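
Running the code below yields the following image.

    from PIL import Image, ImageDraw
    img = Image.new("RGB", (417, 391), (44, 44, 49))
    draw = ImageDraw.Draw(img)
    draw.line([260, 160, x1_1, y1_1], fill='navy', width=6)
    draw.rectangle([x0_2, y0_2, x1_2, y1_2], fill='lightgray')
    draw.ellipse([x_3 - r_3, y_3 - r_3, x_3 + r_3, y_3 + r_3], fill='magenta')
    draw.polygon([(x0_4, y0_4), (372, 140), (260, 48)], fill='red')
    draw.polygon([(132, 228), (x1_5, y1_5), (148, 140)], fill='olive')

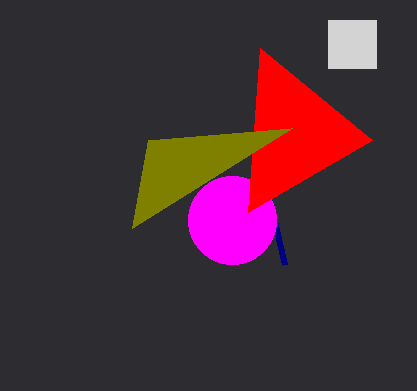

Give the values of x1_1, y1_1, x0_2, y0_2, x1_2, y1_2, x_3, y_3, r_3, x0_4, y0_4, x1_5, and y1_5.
x1_1 = 284
y1_1 = 264
x0_2 = 328
y0_2 = 20
x1_2 = 376
y1_2 = 68
x_3 = 232
y_3 = 220
r_3 = 44
x0_4 = 248
y0_4 = 212
x1_5 = 292
y1_5 = 128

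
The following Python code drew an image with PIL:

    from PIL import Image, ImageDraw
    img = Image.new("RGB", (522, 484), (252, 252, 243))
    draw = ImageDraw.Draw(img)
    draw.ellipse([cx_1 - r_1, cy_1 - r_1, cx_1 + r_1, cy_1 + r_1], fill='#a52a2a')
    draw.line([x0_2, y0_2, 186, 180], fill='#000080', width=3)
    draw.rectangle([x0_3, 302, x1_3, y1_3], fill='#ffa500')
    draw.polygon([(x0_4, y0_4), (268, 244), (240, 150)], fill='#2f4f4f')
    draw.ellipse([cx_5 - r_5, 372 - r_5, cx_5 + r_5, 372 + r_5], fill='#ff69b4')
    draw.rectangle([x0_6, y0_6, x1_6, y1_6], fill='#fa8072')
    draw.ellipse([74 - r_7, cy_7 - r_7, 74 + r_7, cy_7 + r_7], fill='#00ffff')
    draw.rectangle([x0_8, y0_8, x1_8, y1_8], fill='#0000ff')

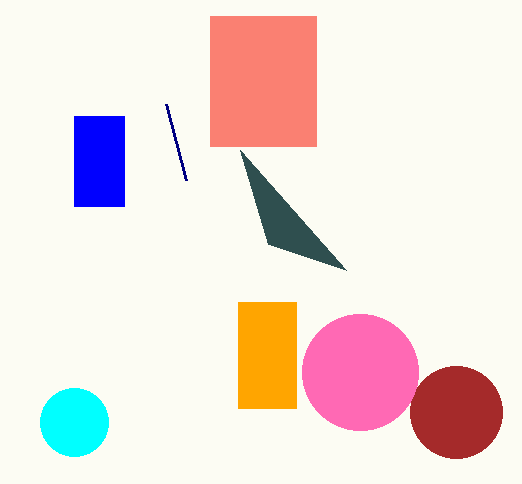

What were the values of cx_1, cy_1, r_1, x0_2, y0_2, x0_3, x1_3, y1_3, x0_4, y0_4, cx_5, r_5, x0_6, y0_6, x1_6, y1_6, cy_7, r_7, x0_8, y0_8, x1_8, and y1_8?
cx_1 = 456; cy_1 = 412; r_1 = 46; x0_2 = 166; y0_2 = 104; x0_3 = 238; x1_3 = 296; y1_3 = 408; x0_4 = 346; y0_4 = 270; cx_5 = 360; r_5 = 58; x0_6 = 210; y0_6 = 16; x1_6 = 316; y1_6 = 146; cy_7 = 422; r_7 = 34; x0_8 = 74; y0_8 = 116; x1_8 = 124; y1_8 = 206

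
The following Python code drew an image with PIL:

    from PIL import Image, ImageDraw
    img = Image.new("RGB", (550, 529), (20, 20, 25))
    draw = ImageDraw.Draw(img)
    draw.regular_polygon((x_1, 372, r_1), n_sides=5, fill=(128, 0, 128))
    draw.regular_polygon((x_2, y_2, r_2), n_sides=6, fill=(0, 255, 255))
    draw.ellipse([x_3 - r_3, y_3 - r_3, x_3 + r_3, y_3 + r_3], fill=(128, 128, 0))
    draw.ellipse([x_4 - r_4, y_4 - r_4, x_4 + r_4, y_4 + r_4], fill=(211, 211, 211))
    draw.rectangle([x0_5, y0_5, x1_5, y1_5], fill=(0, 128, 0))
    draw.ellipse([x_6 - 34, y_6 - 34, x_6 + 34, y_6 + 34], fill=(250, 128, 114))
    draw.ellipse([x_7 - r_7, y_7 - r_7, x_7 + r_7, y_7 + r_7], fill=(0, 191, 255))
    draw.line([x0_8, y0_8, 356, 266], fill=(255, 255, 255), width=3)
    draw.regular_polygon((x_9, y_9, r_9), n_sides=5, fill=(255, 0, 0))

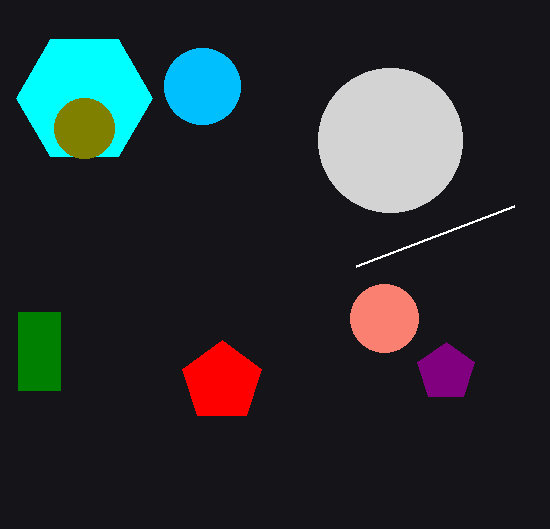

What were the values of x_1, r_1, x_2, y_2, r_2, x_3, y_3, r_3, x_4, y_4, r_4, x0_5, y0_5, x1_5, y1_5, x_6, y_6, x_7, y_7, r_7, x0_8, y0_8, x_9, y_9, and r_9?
x_1 = 446, r_1 = 30, x_2 = 84, y_2 = 98, r_2 = 68, x_3 = 84, y_3 = 128, r_3 = 30, x_4 = 390, y_4 = 140, r_4 = 72, x0_5 = 18, y0_5 = 312, x1_5 = 60, y1_5 = 390, x_6 = 384, y_6 = 318, x_7 = 202, y_7 = 86, r_7 = 38, x0_8 = 514, y0_8 = 206, x_9 = 222, y_9 = 382, r_9 = 42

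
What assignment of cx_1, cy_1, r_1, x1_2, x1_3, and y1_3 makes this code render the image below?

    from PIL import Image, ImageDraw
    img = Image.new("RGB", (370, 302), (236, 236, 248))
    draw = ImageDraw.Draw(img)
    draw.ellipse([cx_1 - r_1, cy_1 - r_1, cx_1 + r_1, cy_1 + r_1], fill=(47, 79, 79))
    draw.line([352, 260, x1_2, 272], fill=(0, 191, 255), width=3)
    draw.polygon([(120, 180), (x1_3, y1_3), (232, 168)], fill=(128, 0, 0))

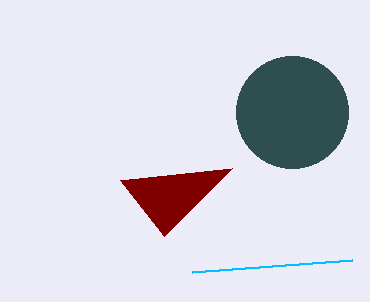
cx_1 = 292, cy_1 = 112, r_1 = 56, x1_2 = 192, x1_3 = 164, y1_3 = 236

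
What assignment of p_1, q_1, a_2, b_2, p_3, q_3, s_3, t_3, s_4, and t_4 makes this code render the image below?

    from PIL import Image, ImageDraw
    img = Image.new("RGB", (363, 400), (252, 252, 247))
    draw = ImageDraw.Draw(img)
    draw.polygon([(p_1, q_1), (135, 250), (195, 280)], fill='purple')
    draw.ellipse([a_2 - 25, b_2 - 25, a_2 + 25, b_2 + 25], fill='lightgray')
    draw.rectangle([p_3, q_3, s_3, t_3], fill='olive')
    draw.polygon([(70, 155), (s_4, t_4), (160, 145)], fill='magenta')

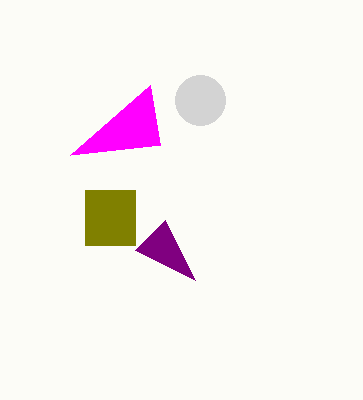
p_1 = 165
q_1 = 220
a_2 = 200
b_2 = 100
p_3 = 85
q_3 = 190
s_3 = 135
t_3 = 245
s_4 = 150
t_4 = 85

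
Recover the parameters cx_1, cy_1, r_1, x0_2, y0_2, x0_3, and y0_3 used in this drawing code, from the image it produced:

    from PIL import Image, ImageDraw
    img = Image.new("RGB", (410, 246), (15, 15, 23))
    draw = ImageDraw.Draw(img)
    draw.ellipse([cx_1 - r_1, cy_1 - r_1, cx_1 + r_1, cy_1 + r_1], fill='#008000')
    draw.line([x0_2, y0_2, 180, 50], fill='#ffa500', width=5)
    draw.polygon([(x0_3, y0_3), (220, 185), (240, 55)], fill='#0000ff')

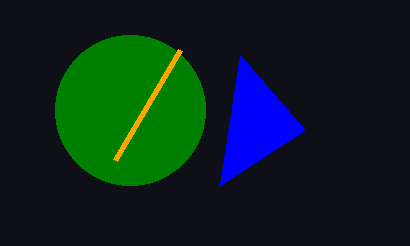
cx_1 = 130
cy_1 = 110
r_1 = 75
x0_2 = 115
y0_2 = 160
x0_3 = 305
y0_3 = 130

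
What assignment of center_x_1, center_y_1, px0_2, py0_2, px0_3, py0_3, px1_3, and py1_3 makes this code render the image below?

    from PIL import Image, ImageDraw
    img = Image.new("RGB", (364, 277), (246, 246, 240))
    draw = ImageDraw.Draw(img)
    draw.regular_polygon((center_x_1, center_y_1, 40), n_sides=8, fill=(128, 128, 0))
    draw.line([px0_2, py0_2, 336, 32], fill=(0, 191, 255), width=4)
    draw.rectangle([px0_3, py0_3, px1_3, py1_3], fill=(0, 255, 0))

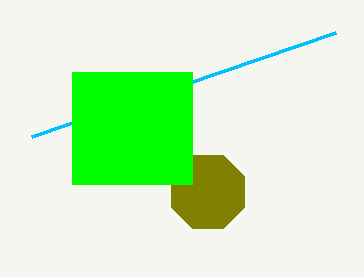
center_x_1 = 208
center_y_1 = 192
px0_2 = 32
py0_2 = 136
px0_3 = 72
py0_3 = 72
px1_3 = 192
py1_3 = 184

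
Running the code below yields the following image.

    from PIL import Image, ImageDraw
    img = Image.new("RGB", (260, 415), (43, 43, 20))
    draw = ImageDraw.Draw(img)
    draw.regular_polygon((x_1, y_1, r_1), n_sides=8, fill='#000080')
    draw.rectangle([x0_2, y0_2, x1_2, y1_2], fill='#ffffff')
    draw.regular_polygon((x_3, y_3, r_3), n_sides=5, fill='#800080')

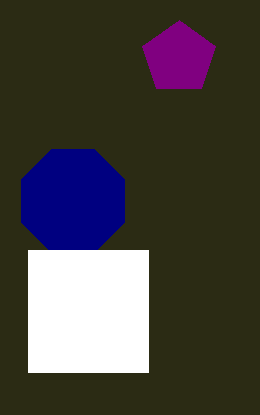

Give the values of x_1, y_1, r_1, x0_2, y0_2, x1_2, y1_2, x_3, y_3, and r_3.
x_1 = 73
y_1 = 201
r_1 = 56
x0_2 = 28
y0_2 = 250
x1_2 = 148
y1_2 = 372
x_3 = 179
y_3 = 58
r_3 = 38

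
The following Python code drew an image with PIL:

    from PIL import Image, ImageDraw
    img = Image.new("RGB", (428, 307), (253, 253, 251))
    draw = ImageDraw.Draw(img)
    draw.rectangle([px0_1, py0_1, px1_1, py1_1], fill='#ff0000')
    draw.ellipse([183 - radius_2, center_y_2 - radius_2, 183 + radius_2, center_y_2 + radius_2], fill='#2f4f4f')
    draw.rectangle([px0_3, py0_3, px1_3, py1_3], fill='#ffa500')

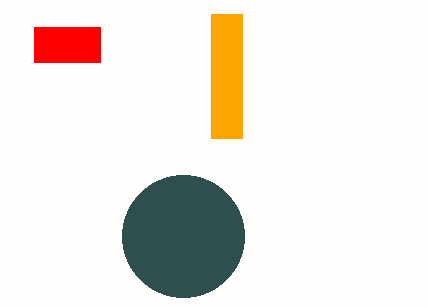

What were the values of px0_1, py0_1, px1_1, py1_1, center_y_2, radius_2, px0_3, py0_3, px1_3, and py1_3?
px0_1 = 34; py0_1 = 27; px1_1 = 100; py1_1 = 62; center_y_2 = 236; radius_2 = 61; px0_3 = 211; py0_3 = 14; px1_3 = 242; py1_3 = 138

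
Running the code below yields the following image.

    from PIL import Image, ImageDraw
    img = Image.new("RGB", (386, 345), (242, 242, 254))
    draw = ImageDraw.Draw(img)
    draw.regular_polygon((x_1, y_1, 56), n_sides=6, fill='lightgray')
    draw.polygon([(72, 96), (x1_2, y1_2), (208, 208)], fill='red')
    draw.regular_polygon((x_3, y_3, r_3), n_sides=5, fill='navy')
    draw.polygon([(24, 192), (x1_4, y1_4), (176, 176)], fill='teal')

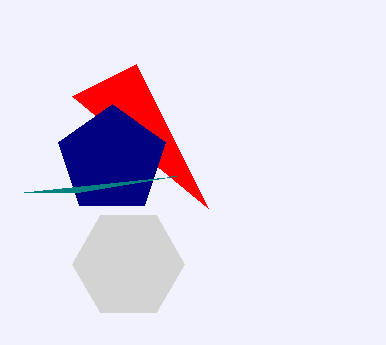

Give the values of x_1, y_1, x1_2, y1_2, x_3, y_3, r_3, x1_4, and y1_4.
x_1 = 128, y_1 = 264, x1_2 = 136, y1_2 = 64, x_3 = 112, y_3 = 160, r_3 = 56, x1_4 = 80, y1_4 = 192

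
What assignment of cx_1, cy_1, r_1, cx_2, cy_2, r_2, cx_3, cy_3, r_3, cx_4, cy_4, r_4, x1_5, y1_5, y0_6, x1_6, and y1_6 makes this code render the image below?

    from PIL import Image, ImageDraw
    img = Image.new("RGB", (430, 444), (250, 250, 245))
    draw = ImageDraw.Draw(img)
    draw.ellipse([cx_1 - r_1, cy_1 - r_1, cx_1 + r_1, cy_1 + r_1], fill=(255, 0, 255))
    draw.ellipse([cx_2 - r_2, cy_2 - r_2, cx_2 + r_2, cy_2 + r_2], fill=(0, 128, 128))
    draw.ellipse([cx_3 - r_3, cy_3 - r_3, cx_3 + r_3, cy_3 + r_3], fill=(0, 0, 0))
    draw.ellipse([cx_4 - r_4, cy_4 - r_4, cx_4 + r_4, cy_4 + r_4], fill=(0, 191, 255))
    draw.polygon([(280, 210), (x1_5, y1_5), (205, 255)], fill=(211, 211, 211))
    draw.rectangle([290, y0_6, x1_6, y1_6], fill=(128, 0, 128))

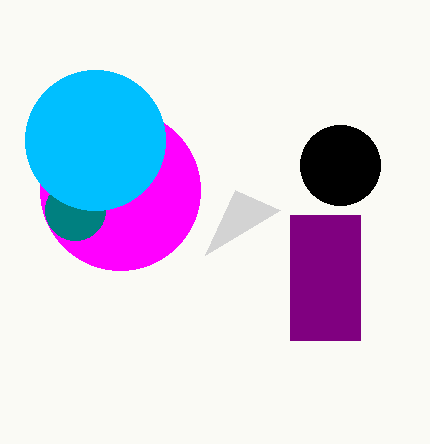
cx_1 = 120; cy_1 = 190; r_1 = 80; cx_2 = 75; cy_2 = 210; r_2 = 30; cx_3 = 340; cy_3 = 165; r_3 = 40; cx_4 = 95; cy_4 = 140; r_4 = 70; x1_5 = 235; y1_5 = 190; y0_6 = 215; x1_6 = 360; y1_6 = 340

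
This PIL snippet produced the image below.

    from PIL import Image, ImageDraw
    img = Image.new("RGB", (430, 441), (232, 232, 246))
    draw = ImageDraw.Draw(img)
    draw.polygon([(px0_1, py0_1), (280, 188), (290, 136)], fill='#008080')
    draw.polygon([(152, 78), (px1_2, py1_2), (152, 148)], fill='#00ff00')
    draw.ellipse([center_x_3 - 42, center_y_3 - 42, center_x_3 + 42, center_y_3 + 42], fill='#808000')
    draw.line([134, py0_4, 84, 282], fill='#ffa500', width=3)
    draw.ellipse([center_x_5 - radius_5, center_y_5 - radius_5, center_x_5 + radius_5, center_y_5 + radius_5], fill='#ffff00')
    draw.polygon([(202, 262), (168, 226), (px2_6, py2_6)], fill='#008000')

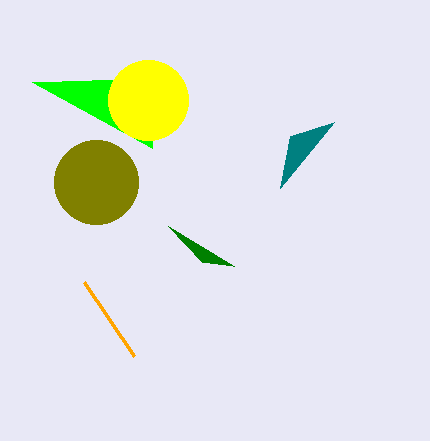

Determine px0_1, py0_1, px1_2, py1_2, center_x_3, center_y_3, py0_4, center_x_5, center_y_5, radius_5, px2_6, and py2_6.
px0_1 = 334
py0_1 = 122
px1_2 = 32
py1_2 = 82
center_x_3 = 96
center_y_3 = 182
py0_4 = 356
center_x_5 = 148
center_y_5 = 100
radius_5 = 40
px2_6 = 234
py2_6 = 266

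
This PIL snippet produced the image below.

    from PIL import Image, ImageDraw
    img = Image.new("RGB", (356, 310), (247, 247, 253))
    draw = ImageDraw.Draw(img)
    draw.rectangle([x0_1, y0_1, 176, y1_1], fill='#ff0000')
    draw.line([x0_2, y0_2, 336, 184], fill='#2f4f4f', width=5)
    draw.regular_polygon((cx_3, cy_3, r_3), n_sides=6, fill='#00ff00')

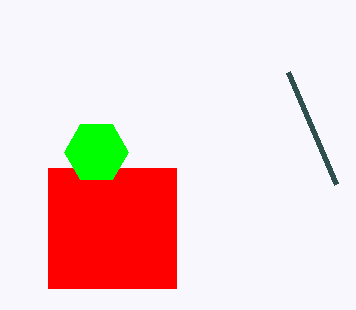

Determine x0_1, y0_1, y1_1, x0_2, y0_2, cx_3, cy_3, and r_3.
x0_1 = 48
y0_1 = 168
y1_1 = 288
x0_2 = 288
y0_2 = 72
cx_3 = 96
cy_3 = 152
r_3 = 32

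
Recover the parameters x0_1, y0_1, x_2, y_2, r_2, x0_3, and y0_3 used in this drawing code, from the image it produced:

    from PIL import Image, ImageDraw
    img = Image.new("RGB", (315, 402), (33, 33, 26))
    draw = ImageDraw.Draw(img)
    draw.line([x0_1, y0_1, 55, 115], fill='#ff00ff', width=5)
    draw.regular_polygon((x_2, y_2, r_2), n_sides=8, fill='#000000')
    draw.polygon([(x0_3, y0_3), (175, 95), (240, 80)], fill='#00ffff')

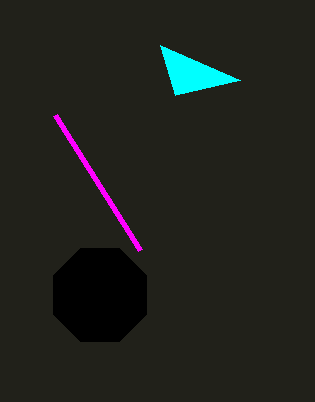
x0_1 = 140, y0_1 = 250, x_2 = 100, y_2 = 295, r_2 = 50, x0_3 = 160, y0_3 = 45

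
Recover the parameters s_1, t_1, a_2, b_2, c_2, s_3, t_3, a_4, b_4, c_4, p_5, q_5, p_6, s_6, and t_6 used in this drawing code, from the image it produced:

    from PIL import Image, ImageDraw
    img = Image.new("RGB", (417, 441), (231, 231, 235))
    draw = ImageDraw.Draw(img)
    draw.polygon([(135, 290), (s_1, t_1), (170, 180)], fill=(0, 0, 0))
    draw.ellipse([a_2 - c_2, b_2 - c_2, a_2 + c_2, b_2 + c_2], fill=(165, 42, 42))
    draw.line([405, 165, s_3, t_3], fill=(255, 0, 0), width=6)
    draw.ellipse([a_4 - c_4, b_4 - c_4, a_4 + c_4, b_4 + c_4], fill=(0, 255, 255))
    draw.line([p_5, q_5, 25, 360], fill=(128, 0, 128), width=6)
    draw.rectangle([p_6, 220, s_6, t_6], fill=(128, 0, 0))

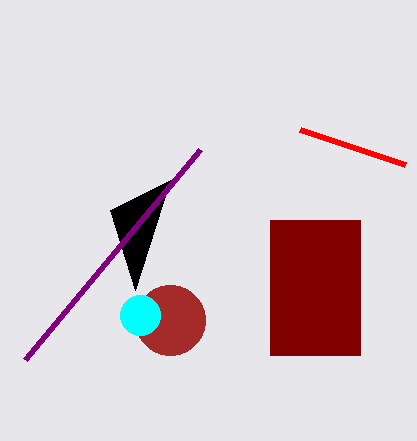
s_1 = 110
t_1 = 210
a_2 = 170
b_2 = 320
c_2 = 35
s_3 = 300
t_3 = 130
a_4 = 140
b_4 = 315
c_4 = 20
p_5 = 200
q_5 = 150
p_6 = 270
s_6 = 360
t_6 = 355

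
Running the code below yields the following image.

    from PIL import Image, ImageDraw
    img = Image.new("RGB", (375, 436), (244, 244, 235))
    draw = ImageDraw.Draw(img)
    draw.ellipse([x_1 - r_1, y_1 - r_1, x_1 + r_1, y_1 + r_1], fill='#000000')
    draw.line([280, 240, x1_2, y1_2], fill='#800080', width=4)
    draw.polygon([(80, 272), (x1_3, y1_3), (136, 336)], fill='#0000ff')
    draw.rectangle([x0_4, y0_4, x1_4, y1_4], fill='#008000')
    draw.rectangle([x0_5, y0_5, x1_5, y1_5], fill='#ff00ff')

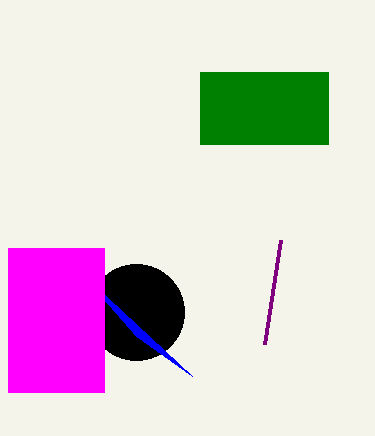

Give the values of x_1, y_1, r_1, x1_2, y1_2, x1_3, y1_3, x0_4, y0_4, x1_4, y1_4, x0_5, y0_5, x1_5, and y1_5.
x_1 = 136
y_1 = 312
r_1 = 48
x1_2 = 264
y1_2 = 344
x1_3 = 192
y1_3 = 376
x0_4 = 200
y0_4 = 72
x1_4 = 328
y1_4 = 144
x0_5 = 8
y0_5 = 248
x1_5 = 104
y1_5 = 392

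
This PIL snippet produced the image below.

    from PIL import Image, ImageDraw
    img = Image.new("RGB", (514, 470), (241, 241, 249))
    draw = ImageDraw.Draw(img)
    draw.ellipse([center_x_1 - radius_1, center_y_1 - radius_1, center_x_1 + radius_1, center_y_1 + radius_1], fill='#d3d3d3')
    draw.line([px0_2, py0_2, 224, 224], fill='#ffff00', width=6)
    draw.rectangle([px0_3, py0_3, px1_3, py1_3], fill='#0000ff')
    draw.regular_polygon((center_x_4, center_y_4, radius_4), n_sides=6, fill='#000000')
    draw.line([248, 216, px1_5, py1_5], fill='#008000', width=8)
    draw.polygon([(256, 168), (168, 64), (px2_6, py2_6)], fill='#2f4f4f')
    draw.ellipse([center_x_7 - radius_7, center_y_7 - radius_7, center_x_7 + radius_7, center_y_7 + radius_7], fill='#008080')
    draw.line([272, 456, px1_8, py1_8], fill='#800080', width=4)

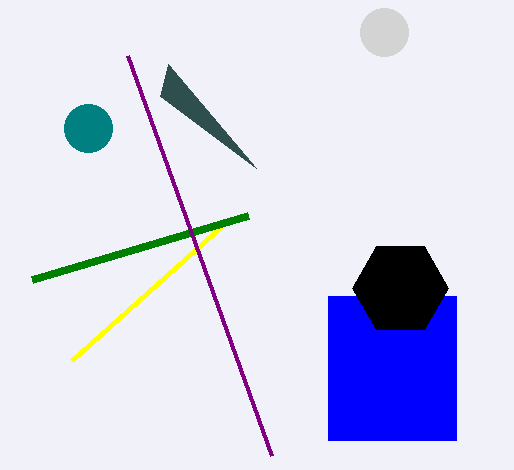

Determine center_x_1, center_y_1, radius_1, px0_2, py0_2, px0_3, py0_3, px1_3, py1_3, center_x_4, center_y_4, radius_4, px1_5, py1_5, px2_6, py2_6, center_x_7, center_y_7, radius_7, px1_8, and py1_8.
center_x_1 = 384; center_y_1 = 32; radius_1 = 24; px0_2 = 72; py0_2 = 360; px0_3 = 328; py0_3 = 296; px1_3 = 456; py1_3 = 440; center_x_4 = 400; center_y_4 = 288; radius_4 = 48; px1_5 = 32; py1_5 = 280; px2_6 = 160; py2_6 = 96; center_x_7 = 88; center_y_7 = 128; radius_7 = 24; px1_8 = 128; py1_8 = 56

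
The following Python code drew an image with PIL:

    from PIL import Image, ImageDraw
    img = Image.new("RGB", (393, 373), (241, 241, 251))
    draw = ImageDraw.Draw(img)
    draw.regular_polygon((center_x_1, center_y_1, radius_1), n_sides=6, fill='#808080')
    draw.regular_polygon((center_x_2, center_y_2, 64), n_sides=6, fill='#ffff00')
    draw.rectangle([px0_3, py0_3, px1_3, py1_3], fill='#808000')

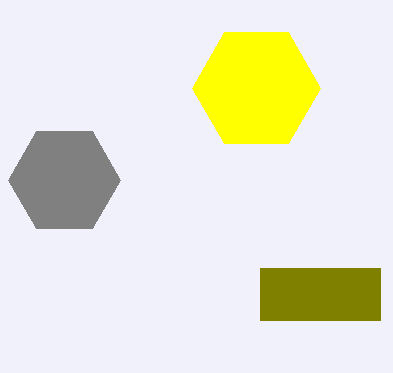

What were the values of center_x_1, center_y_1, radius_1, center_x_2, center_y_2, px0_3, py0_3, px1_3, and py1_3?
center_x_1 = 64
center_y_1 = 180
radius_1 = 56
center_x_2 = 256
center_y_2 = 88
px0_3 = 260
py0_3 = 268
px1_3 = 380
py1_3 = 320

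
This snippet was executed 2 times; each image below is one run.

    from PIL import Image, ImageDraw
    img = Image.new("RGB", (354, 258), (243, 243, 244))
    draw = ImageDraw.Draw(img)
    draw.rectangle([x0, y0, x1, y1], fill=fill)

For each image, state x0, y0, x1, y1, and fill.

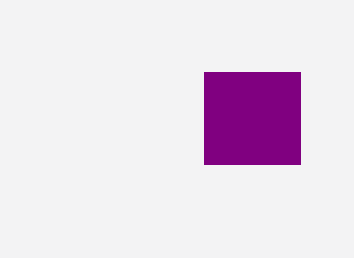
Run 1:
x0 = 204; y0 = 72; x1 = 300; y1 = 164; fill = 'purple'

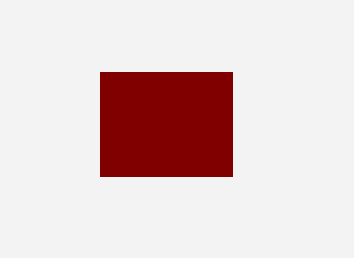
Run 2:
x0 = 100
y0 = 72
x1 = 232
y1 = 176
fill = 'maroon'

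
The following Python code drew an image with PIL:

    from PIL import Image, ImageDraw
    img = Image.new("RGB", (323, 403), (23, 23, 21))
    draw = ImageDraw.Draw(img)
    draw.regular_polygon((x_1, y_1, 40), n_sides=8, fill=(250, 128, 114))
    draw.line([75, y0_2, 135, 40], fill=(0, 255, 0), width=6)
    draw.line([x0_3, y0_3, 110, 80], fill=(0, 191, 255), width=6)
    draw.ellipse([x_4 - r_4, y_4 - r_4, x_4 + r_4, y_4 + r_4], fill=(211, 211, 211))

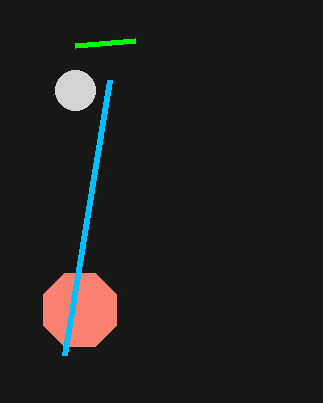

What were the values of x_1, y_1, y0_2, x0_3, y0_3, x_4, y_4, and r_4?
x_1 = 80; y_1 = 310; y0_2 = 45; x0_3 = 65; y0_3 = 355; x_4 = 75; y_4 = 90; r_4 = 20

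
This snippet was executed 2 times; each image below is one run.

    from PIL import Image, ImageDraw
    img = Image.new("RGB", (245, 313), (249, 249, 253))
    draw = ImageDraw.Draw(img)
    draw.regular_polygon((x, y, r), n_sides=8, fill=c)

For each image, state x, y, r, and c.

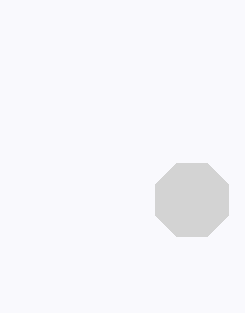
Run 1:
x = 192, y = 200, r = 40, c = 'lightgray'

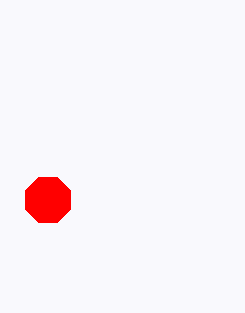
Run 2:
x = 48, y = 200, r = 24, c = 'red'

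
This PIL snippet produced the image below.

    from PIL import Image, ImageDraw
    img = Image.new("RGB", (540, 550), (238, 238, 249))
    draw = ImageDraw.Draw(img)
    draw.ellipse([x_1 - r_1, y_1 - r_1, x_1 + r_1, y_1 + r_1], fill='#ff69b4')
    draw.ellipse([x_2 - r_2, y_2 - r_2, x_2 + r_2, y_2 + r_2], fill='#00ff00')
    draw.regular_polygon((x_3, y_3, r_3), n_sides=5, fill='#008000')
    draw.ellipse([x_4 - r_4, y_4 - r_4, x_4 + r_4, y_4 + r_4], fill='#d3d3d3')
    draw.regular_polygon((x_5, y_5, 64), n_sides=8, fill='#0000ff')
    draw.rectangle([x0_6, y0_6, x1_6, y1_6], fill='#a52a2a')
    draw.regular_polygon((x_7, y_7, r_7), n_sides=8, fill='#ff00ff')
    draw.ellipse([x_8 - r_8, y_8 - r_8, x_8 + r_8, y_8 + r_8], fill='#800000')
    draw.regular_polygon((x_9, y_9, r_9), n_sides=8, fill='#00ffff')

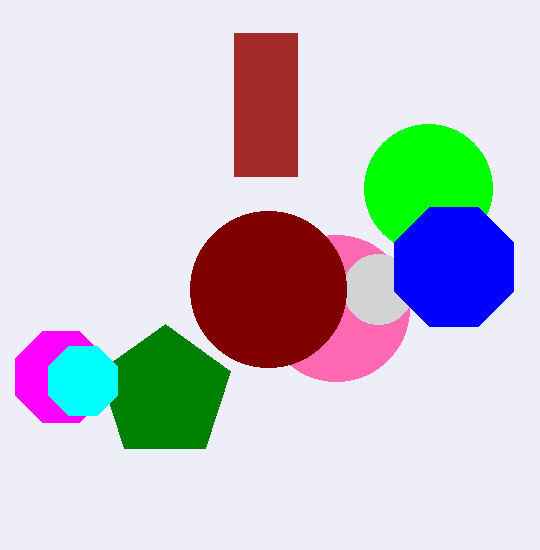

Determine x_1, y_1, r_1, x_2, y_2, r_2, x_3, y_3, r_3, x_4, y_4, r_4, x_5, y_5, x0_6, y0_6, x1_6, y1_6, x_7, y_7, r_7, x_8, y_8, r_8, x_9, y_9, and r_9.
x_1 = 336
y_1 = 308
r_1 = 73
x_2 = 428
y_2 = 188
r_2 = 64
x_3 = 165
y_3 = 393
r_3 = 69
x_4 = 378
y_4 = 289
r_4 = 35
x_5 = 454
y_5 = 267
x0_6 = 234
y0_6 = 33
x1_6 = 297
y1_6 = 176
x_7 = 61
y_7 = 377
r_7 = 49
x_8 = 268
y_8 = 289
r_8 = 78
x_9 = 83
y_9 = 381
r_9 = 37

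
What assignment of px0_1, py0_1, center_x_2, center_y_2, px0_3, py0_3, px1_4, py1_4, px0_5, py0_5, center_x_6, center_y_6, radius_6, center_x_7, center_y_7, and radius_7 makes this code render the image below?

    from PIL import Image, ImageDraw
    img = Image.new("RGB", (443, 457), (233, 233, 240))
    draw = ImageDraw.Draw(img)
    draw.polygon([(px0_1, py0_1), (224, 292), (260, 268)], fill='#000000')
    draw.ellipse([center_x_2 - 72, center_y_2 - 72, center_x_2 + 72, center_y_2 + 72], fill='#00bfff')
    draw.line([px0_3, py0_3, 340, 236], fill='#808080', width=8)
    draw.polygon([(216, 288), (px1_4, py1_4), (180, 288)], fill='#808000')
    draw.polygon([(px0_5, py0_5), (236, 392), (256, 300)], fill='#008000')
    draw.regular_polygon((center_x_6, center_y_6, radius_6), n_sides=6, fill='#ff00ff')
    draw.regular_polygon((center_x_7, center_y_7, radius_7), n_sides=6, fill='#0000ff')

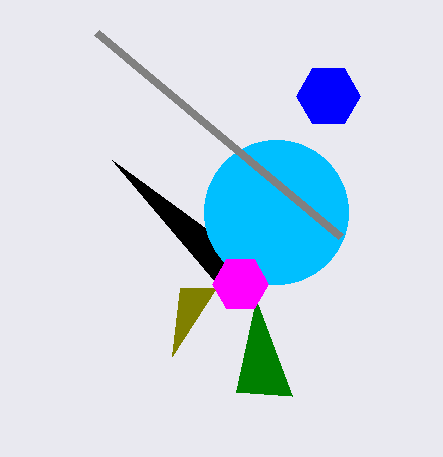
px0_1 = 112
py0_1 = 160
center_x_2 = 276
center_y_2 = 212
px0_3 = 96
py0_3 = 32
px1_4 = 172
py1_4 = 356
px0_5 = 292
py0_5 = 396
center_x_6 = 240
center_y_6 = 284
radius_6 = 28
center_x_7 = 328
center_y_7 = 96
radius_7 = 32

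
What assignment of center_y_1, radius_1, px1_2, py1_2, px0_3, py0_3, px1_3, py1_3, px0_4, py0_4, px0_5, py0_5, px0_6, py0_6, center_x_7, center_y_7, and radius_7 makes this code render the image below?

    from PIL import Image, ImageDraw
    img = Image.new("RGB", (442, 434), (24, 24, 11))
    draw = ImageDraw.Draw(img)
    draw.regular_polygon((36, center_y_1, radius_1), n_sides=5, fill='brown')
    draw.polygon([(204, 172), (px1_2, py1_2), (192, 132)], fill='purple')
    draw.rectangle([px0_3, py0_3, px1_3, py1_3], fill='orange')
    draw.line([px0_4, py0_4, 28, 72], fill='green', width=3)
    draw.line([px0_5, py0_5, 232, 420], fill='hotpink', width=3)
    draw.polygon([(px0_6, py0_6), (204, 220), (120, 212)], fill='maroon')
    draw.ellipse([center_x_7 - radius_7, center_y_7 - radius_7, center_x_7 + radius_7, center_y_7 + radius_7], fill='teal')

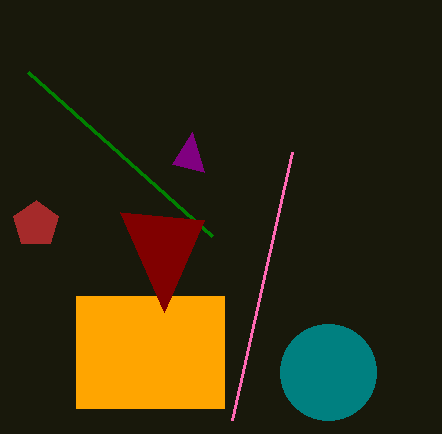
center_y_1 = 224, radius_1 = 24, px1_2 = 172, py1_2 = 164, px0_3 = 76, py0_3 = 296, px1_3 = 224, py1_3 = 408, px0_4 = 212, py0_4 = 236, px0_5 = 292, py0_5 = 152, px0_6 = 164, py0_6 = 312, center_x_7 = 328, center_y_7 = 372, radius_7 = 48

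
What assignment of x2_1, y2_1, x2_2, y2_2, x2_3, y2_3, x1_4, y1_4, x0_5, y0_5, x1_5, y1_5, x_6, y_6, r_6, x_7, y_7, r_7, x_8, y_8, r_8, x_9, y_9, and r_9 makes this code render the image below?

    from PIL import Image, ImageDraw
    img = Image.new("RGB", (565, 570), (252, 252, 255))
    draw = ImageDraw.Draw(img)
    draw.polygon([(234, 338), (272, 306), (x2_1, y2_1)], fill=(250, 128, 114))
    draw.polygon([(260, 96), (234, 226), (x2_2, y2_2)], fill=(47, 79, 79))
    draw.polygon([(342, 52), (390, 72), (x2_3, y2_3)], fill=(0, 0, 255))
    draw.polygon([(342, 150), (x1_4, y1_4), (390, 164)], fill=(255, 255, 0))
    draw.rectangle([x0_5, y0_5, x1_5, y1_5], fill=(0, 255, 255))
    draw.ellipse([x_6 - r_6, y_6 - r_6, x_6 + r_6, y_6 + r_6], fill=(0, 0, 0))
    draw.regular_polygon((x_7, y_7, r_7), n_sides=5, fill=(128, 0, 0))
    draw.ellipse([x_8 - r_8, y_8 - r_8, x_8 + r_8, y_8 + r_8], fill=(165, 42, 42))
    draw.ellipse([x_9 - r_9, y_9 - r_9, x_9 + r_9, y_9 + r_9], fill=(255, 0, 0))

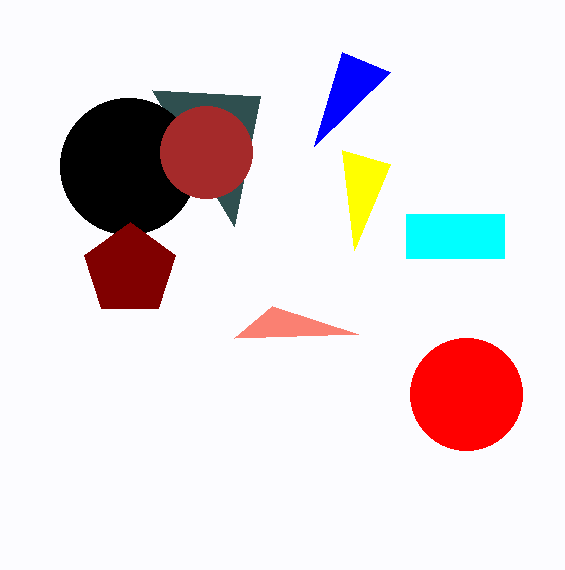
x2_1 = 358; y2_1 = 334; x2_2 = 152; y2_2 = 90; x2_3 = 314; y2_3 = 146; x1_4 = 354; y1_4 = 250; x0_5 = 406; y0_5 = 214; x1_5 = 504; y1_5 = 258; x_6 = 128; y_6 = 166; r_6 = 68; x_7 = 130; y_7 = 270; r_7 = 48; x_8 = 206; y_8 = 152; r_8 = 46; x_9 = 466; y_9 = 394; r_9 = 56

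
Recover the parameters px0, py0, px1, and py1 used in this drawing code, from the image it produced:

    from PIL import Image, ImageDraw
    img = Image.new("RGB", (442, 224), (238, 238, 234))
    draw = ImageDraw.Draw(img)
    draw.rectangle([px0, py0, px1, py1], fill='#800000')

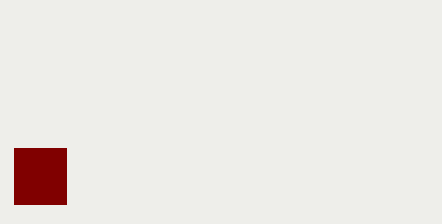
px0 = 14, py0 = 148, px1 = 66, py1 = 204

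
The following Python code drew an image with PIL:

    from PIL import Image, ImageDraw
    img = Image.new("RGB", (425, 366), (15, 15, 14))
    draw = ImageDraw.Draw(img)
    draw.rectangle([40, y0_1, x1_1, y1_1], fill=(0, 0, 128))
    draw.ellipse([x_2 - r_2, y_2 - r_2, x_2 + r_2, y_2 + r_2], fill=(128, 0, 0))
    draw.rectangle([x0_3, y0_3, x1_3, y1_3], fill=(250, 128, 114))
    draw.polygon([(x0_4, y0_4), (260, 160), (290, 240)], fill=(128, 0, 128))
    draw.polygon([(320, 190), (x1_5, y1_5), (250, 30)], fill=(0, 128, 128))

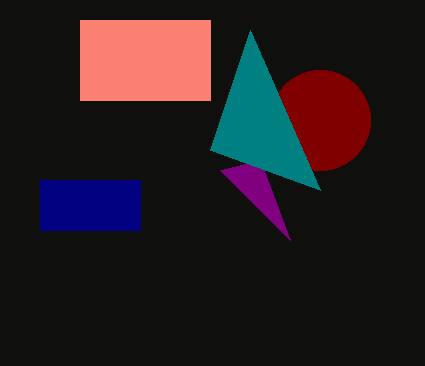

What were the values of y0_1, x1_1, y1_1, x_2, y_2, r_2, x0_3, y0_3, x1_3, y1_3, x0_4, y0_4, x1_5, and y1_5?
y0_1 = 180; x1_1 = 140; y1_1 = 230; x_2 = 320; y_2 = 120; r_2 = 50; x0_3 = 80; y0_3 = 20; x1_3 = 210; y1_3 = 100; x0_4 = 220; y0_4 = 170; x1_5 = 210; y1_5 = 150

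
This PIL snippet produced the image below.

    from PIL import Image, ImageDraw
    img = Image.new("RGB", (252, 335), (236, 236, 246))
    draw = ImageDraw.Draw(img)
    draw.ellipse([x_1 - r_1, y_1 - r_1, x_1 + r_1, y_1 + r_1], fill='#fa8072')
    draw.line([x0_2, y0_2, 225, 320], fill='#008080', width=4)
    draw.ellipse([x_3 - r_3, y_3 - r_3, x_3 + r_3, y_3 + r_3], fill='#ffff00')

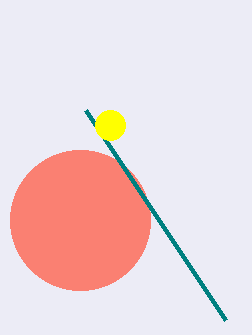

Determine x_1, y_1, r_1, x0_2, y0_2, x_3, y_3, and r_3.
x_1 = 80; y_1 = 220; r_1 = 70; x0_2 = 85; y0_2 = 110; x_3 = 110; y_3 = 125; r_3 = 15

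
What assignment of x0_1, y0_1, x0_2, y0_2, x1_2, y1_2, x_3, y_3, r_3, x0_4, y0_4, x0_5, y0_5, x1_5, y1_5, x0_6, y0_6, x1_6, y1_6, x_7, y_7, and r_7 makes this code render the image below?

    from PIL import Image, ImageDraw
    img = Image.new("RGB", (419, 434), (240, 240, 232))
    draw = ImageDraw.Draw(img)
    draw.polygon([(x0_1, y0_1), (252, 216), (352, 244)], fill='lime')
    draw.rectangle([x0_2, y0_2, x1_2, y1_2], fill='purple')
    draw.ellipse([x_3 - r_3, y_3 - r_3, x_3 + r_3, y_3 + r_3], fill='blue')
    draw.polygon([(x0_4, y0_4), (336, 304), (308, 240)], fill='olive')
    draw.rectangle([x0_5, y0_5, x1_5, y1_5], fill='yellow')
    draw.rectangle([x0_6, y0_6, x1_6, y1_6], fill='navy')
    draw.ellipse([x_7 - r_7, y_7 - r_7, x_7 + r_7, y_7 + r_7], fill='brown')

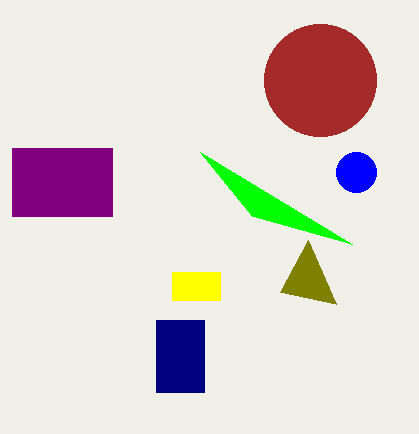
x0_1 = 200, y0_1 = 152, x0_2 = 12, y0_2 = 148, x1_2 = 112, y1_2 = 216, x_3 = 356, y_3 = 172, r_3 = 20, x0_4 = 280, y0_4 = 292, x0_5 = 172, y0_5 = 272, x1_5 = 220, y1_5 = 300, x0_6 = 156, y0_6 = 320, x1_6 = 204, y1_6 = 392, x_7 = 320, y_7 = 80, r_7 = 56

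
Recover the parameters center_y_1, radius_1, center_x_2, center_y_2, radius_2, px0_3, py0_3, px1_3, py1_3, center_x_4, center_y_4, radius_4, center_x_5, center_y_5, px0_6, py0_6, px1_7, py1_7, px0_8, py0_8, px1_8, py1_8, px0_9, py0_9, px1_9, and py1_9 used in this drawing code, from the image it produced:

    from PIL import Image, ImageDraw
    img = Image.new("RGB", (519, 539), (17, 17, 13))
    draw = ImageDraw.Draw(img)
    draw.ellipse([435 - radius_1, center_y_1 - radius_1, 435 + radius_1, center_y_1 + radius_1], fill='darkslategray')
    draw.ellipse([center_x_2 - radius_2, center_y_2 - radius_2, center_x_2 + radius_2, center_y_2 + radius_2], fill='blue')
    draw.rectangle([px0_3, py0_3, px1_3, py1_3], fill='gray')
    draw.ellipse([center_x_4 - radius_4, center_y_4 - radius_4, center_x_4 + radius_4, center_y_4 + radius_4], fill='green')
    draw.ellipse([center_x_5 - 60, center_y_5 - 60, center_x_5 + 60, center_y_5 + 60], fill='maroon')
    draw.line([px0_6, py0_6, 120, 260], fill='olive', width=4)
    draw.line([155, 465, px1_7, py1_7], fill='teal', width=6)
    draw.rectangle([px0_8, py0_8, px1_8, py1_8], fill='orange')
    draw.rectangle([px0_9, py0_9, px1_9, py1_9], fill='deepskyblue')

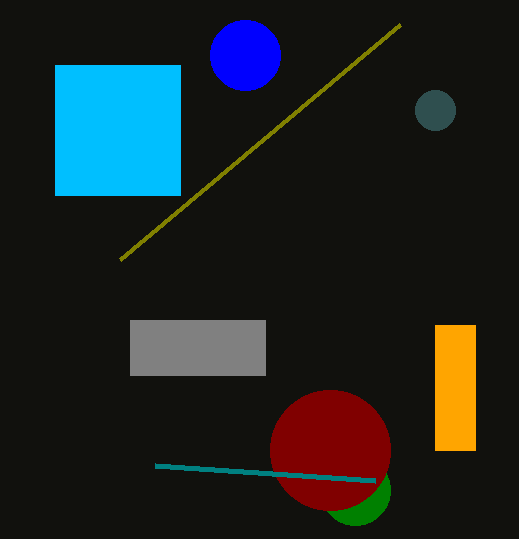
center_y_1 = 110, radius_1 = 20, center_x_2 = 245, center_y_2 = 55, radius_2 = 35, px0_3 = 130, py0_3 = 320, px1_3 = 265, py1_3 = 375, center_x_4 = 355, center_y_4 = 490, radius_4 = 35, center_x_5 = 330, center_y_5 = 450, px0_6 = 400, py0_6 = 25, px1_7 = 375, py1_7 = 480, px0_8 = 435, py0_8 = 325, px1_8 = 475, py1_8 = 450, px0_9 = 55, py0_9 = 65, px1_9 = 180, py1_9 = 195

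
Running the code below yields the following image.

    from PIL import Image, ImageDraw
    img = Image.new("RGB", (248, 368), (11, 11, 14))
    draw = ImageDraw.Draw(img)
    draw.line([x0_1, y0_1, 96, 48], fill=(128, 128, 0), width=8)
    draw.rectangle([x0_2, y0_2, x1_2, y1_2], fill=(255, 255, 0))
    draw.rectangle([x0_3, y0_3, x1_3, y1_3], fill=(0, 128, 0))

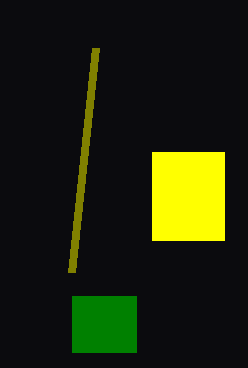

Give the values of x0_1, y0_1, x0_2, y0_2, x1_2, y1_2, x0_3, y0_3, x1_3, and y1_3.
x0_1 = 72, y0_1 = 272, x0_2 = 152, y0_2 = 152, x1_2 = 224, y1_2 = 240, x0_3 = 72, y0_3 = 296, x1_3 = 136, y1_3 = 352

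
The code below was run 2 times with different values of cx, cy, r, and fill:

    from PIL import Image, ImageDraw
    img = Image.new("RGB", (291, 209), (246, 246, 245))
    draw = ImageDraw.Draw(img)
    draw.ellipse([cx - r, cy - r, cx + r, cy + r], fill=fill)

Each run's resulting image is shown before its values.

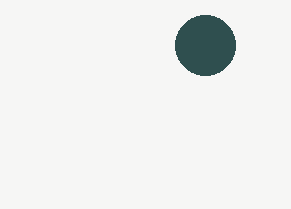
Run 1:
cx = 205; cy = 45; r = 30; fill = 'darkslategray'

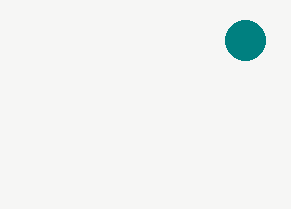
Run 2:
cx = 245; cy = 40; r = 20; fill = 'teal'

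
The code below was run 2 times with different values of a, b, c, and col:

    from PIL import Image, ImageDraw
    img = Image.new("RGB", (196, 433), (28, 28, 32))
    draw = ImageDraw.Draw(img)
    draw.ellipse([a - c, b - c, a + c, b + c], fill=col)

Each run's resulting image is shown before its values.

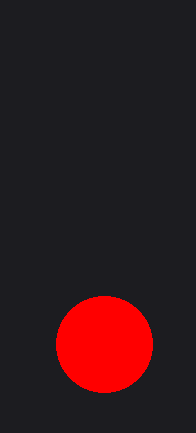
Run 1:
a = 104
b = 344
c = 48
col = 'red'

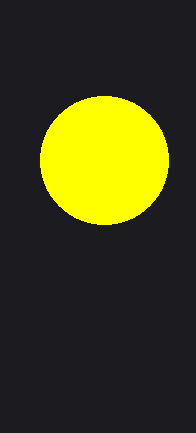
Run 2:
a = 104
b = 160
c = 64
col = 'yellow'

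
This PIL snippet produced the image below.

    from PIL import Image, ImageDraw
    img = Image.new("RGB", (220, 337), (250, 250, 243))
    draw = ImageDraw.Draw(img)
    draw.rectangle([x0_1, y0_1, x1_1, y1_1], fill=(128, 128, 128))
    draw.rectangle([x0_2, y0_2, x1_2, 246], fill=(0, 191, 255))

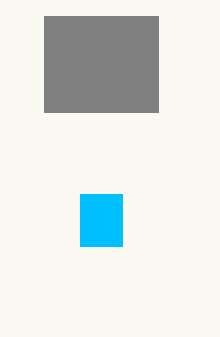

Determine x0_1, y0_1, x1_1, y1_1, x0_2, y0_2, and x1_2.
x0_1 = 44
y0_1 = 16
x1_1 = 158
y1_1 = 112
x0_2 = 80
y0_2 = 194
x1_2 = 122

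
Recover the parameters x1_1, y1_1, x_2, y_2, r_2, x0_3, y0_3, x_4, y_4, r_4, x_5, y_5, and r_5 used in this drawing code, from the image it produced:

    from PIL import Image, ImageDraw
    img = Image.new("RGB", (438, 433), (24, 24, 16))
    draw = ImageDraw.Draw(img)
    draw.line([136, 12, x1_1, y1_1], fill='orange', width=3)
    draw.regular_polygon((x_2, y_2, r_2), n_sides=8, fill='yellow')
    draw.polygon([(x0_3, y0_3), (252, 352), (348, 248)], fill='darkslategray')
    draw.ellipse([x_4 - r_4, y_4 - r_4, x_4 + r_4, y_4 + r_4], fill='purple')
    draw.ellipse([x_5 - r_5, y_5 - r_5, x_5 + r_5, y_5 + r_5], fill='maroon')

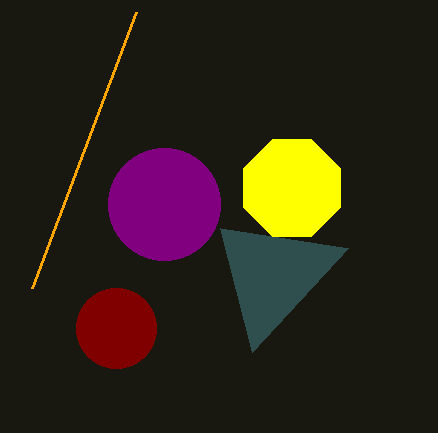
x1_1 = 32
y1_1 = 288
x_2 = 292
y_2 = 188
r_2 = 52
x0_3 = 220
y0_3 = 228
x_4 = 164
y_4 = 204
r_4 = 56
x_5 = 116
y_5 = 328
r_5 = 40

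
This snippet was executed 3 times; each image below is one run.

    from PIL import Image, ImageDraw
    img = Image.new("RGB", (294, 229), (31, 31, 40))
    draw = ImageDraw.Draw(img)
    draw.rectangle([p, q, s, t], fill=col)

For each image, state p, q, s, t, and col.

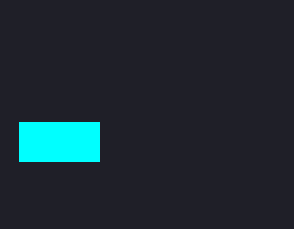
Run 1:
p = 19; q = 122; s = 99; t = 161; col = 'cyan'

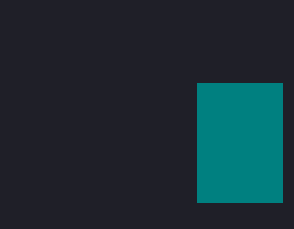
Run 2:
p = 197, q = 83, s = 282, t = 202, col = 'teal'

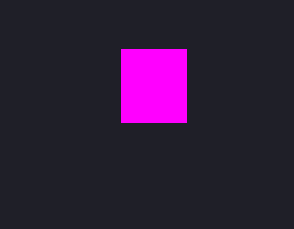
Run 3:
p = 121
q = 49
s = 186
t = 122
col = 'magenta'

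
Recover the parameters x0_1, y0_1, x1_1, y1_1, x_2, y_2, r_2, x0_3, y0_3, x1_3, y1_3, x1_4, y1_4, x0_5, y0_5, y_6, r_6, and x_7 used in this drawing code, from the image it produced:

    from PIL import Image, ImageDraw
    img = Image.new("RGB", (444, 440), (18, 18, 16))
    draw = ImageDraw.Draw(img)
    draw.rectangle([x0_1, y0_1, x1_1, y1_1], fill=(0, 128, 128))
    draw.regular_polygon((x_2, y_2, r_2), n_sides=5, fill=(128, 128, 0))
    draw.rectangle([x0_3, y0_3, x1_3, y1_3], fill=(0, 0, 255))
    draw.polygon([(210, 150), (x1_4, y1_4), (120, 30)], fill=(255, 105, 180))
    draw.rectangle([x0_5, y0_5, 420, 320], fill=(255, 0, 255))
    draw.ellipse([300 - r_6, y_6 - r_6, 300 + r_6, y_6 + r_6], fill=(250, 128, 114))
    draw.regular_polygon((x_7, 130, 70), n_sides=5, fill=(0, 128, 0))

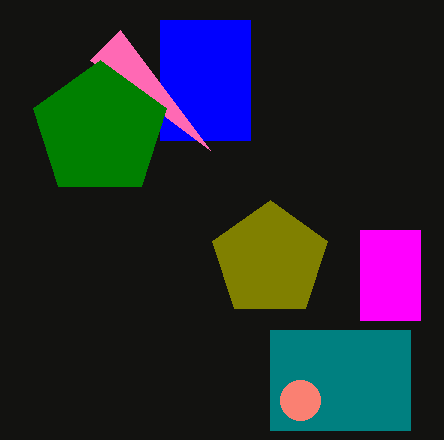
x0_1 = 270
y0_1 = 330
x1_1 = 410
y1_1 = 430
x_2 = 270
y_2 = 260
r_2 = 60
x0_3 = 160
y0_3 = 20
x1_3 = 250
y1_3 = 140
x1_4 = 90
y1_4 = 60
x0_5 = 360
y0_5 = 230
y_6 = 400
r_6 = 20
x_7 = 100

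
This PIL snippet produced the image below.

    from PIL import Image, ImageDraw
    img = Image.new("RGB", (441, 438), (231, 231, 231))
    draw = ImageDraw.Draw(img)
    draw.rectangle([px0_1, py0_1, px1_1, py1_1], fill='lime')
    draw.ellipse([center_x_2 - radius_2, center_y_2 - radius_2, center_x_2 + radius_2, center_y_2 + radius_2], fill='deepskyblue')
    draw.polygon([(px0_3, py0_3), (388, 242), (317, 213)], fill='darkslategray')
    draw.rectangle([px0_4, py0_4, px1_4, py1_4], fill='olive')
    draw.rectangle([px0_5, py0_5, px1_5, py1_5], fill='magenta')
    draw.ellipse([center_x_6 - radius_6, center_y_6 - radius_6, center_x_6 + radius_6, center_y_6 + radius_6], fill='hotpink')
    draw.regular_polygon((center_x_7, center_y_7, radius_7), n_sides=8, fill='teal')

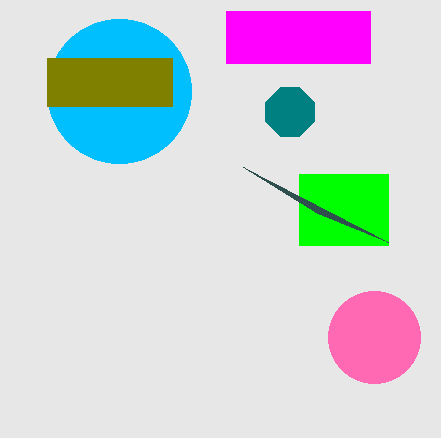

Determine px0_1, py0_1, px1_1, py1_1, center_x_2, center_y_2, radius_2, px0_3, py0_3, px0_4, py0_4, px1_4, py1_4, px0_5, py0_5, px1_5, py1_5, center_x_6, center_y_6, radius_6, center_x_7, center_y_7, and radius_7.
px0_1 = 299; py0_1 = 174; px1_1 = 388; py1_1 = 245; center_x_2 = 119; center_y_2 = 91; radius_2 = 72; px0_3 = 243; py0_3 = 167; px0_4 = 47; py0_4 = 58; px1_4 = 172; py1_4 = 106; px0_5 = 226; py0_5 = 11; px1_5 = 370; py1_5 = 63; center_x_6 = 374; center_y_6 = 337; radius_6 = 46; center_x_7 = 290; center_y_7 = 112; radius_7 = 26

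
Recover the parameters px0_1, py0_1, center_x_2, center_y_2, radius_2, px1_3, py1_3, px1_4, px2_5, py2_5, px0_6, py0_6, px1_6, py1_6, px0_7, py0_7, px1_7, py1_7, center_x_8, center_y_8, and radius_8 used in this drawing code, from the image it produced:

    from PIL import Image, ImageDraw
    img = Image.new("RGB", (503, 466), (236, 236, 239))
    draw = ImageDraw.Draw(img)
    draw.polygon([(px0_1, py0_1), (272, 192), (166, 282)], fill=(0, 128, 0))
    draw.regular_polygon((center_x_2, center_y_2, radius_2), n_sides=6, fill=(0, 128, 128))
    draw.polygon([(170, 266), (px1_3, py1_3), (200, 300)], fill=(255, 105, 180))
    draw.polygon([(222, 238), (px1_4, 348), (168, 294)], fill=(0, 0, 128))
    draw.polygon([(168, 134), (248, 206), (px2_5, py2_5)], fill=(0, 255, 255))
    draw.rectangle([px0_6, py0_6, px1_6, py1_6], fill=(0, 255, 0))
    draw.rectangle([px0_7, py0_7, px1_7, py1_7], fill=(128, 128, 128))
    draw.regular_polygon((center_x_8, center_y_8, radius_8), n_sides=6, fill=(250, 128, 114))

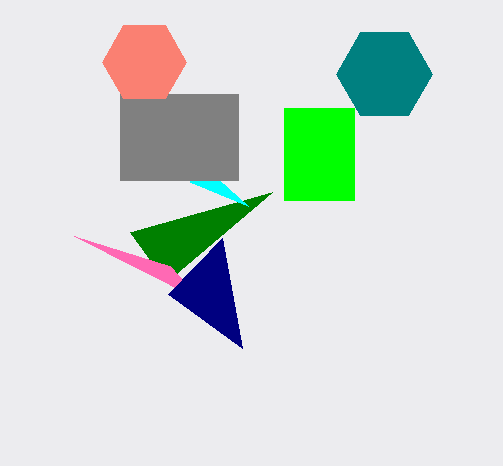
px0_1 = 130
py0_1 = 232
center_x_2 = 384
center_y_2 = 74
radius_2 = 48
px1_3 = 74
py1_3 = 236
px1_4 = 242
px2_5 = 190
py2_5 = 182
px0_6 = 284
py0_6 = 108
px1_6 = 354
py1_6 = 200
px0_7 = 120
py0_7 = 94
px1_7 = 238
py1_7 = 180
center_x_8 = 144
center_y_8 = 62
radius_8 = 42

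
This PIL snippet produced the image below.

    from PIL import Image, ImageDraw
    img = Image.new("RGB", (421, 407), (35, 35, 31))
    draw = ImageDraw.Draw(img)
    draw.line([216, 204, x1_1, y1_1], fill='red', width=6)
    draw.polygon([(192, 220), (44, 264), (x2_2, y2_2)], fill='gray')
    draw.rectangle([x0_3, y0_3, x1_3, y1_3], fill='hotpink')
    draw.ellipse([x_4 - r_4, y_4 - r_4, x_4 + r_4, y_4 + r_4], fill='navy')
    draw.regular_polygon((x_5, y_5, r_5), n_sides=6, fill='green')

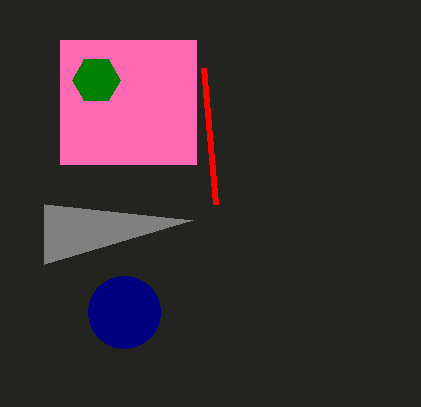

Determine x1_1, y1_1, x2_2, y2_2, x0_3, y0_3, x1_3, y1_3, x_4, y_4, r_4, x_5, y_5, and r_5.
x1_1 = 204; y1_1 = 68; x2_2 = 44; y2_2 = 204; x0_3 = 60; y0_3 = 40; x1_3 = 196; y1_3 = 164; x_4 = 124; y_4 = 312; r_4 = 36; x_5 = 96; y_5 = 80; r_5 = 24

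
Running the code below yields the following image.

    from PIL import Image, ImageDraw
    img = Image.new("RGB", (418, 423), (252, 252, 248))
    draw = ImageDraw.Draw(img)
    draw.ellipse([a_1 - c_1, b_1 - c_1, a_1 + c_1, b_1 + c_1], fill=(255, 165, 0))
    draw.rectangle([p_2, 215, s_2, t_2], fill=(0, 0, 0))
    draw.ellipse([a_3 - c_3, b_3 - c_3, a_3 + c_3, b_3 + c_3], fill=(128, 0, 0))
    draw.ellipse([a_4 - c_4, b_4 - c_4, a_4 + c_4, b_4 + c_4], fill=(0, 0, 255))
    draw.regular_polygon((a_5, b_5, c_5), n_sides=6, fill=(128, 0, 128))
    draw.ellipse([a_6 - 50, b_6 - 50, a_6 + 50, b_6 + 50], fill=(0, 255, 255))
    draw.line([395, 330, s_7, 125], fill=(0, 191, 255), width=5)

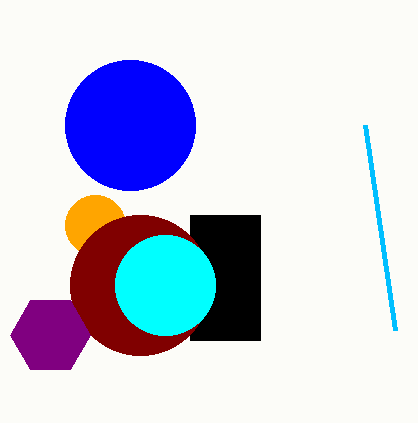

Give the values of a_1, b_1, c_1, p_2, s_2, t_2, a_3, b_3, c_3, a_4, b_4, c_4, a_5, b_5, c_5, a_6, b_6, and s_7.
a_1 = 95; b_1 = 225; c_1 = 30; p_2 = 190; s_2 = 260; t_2 = 340; a_3 = 140; b_3 = 285; c_3 = 70; a_4 = 130; b_4 = 125; c_4 = 65; a_5 = 50; b_5 = 335; c_5 = 40; a_6 = 165; b_6 = 285; s_7 = 365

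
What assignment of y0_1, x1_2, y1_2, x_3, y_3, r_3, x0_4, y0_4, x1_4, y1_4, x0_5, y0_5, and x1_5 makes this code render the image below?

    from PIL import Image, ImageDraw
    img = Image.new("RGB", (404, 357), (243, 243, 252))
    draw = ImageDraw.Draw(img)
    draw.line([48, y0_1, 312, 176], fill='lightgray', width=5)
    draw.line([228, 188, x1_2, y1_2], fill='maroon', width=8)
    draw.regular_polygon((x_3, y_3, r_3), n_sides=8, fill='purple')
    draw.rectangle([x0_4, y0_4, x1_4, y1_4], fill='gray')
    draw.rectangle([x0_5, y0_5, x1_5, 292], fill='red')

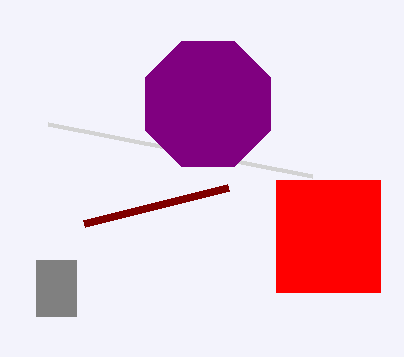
y0_1 = 124
x1_2 = 84
y1_2 = 224
x_3 = 208
y_3 = 104
r_3 = 68
x0_4 = 36
y0_4 = 260
x1_4 = 76
y1_4 = 316
x0_5 = 276
y0_5 = 180
x1_5 = 380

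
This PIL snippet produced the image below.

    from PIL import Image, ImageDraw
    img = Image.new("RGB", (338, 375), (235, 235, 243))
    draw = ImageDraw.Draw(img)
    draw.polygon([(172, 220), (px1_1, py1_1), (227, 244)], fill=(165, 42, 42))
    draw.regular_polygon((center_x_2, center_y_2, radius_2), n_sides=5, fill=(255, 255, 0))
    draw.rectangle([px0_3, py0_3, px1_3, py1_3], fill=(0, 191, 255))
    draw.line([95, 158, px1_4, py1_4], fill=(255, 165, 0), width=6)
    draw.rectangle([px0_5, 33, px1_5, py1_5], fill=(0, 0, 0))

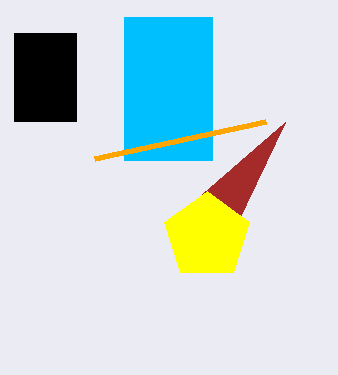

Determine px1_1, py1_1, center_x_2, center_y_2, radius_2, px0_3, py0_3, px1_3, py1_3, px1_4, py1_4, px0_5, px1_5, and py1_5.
px1_1 = 285, py1_1 = 122, center_x_2 = 207, center_y_2 = 236, radius_2 = 45, px0_3 = 124, py0_3 = 17, px1_3 = 212, py1_3 = 160, px1_4 = 266, py1_4 = 121, px0_5 = 14, px1_5 = 76, py1_5 = 121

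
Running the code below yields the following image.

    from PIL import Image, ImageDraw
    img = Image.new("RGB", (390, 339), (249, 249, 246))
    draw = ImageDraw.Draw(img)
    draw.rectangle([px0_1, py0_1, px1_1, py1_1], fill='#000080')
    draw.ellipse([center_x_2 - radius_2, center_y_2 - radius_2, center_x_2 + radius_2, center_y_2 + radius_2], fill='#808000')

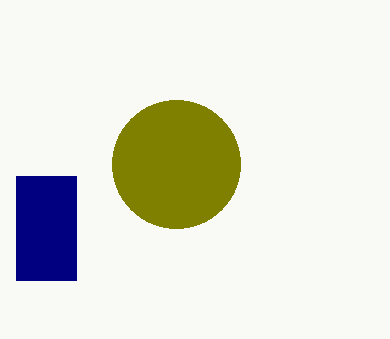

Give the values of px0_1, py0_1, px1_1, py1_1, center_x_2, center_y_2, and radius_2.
px0_1 = 16; py0_1 = 176; px1_1 = 76; py1_1 = 280; center_x_2 = 176; center_y_2 = 164; radius_2 = 64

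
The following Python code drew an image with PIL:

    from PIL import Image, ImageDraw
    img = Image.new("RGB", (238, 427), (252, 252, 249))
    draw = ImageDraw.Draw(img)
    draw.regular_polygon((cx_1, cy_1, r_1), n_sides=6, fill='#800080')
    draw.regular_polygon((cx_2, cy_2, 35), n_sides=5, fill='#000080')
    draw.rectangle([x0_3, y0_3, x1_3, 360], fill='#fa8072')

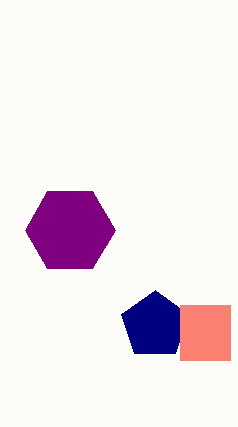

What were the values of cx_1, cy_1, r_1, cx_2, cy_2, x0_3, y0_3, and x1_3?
cx_1 = 70, cy_1 = 230, r_1 = 45, cx_2 = 155, cy_2 = 325, x0_3 = 180, y0_3 = 305, x1_3 = 230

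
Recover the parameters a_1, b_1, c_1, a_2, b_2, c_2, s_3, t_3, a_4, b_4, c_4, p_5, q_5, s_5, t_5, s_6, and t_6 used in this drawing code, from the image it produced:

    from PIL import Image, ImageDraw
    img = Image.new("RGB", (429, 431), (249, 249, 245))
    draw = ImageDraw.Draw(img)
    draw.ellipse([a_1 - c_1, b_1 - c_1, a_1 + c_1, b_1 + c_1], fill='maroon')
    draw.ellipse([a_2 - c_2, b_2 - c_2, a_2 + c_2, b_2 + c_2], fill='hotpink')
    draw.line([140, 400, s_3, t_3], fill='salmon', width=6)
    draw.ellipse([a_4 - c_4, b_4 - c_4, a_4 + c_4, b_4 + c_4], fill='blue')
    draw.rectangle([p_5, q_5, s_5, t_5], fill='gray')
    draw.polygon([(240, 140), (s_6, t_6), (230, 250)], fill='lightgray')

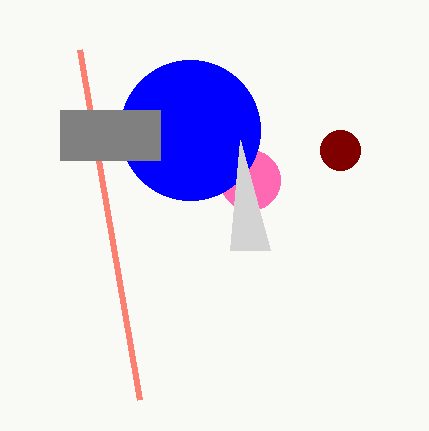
a_1 = 340
b_1 = 150
c_1 = 20
a_2 = 250
b_2 = 180
c_2 = 30
s_3 = 80
t_3 = 50
a_4 = 190
b_4 = 130
c_4 = 70
p_5 = 60
q_5 = 110
s_5 = 160
t_5 = 160
s_6 = 270
t_6 = 250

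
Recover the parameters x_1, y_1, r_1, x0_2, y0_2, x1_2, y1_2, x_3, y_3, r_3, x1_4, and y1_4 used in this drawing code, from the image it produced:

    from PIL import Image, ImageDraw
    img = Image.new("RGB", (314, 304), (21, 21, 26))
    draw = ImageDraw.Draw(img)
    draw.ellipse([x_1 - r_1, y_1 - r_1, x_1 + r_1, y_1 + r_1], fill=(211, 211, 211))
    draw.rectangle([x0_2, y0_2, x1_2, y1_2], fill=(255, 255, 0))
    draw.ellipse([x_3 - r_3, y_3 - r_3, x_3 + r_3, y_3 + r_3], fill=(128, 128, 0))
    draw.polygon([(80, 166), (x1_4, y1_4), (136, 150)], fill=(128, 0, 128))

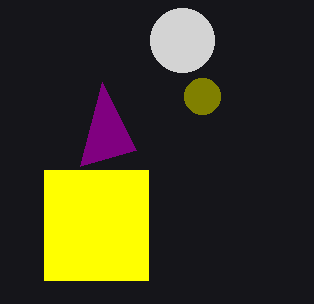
x_1 = 182
y_1 = 40
r_1 = 32
x0_2 = 44
y0_2 = 170
x1_2 = 148
y1_2 = 280
x_3 = 202
y_3 = 96
r_3 = 18
x1_4 = 102
y1_4 = 82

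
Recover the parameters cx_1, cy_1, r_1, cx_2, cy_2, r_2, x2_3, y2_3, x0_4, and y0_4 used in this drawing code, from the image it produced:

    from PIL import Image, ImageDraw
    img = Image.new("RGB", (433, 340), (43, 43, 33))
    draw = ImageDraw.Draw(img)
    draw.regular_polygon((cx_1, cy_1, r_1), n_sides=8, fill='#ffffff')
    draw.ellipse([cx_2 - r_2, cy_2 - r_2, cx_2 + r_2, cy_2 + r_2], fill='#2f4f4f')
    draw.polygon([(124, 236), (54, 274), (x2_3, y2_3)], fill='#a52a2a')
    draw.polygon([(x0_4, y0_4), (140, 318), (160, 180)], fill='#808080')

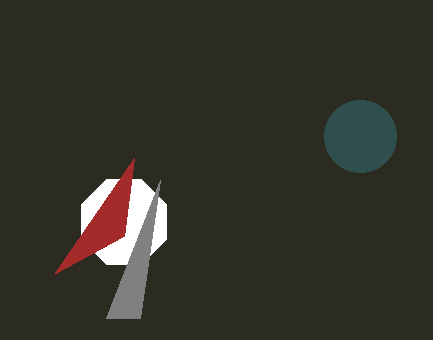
cx_1 = 124; cy_1 = 222; r_1 = 46; cx_2 = 360; cy_2 = 136; r_2 = 36; x2_3 = 134; y2_3 = 158; x0_4 = 106; y0_4 = 318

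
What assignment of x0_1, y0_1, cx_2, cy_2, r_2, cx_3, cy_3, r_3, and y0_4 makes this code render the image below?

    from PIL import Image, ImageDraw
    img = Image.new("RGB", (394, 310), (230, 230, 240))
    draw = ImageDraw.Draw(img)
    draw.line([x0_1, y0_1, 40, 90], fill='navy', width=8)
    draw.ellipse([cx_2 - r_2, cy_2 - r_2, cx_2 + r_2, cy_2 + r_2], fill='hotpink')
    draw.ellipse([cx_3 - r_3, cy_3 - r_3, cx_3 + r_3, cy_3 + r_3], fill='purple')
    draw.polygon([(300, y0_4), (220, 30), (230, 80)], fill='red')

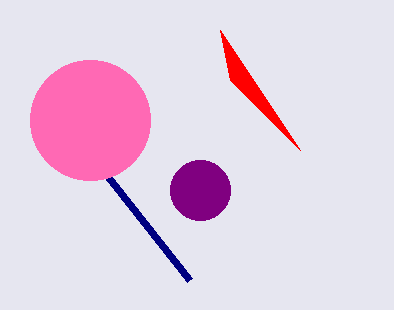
x0_1 = 190
y0_1 = 280
cx_2 = 90
cy_2 = 120
r_2 = 60
cx_3 = 200
cy_3 = 190
r_3 = 30
y0_4 = 150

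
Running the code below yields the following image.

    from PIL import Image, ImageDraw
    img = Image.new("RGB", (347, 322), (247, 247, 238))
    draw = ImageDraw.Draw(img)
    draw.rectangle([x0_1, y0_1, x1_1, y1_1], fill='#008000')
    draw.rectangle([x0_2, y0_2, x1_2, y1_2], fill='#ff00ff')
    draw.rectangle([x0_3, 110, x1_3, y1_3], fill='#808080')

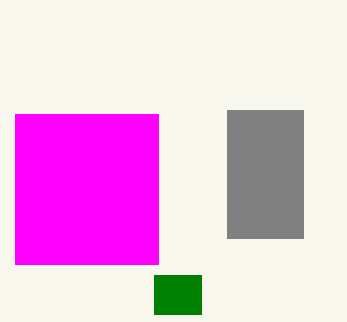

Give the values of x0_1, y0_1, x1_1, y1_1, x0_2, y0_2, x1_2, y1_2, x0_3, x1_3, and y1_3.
x0_1 = 154
y0_1 = 275
x1_1 = 201
y1_1 = 314
x0_2 = 15
y0_2 = 114
x1_2 = 158
y1_2 = 264
x0_3 = 227
x1_3 = 303
y1_3 = 238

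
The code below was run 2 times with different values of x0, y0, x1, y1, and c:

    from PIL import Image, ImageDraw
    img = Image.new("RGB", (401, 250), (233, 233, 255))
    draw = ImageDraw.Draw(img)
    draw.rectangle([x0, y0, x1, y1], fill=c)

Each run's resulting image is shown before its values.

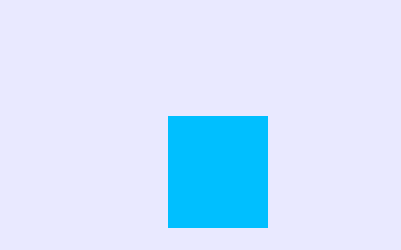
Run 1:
x0 = 168, y0 = 116, x1 = 267, y1 = 227, c = 'deepskyblue'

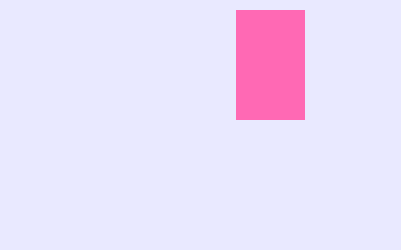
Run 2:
x0 = 236
y0 = 10
x1 = 304
y1 = 119
c = 'hotpink'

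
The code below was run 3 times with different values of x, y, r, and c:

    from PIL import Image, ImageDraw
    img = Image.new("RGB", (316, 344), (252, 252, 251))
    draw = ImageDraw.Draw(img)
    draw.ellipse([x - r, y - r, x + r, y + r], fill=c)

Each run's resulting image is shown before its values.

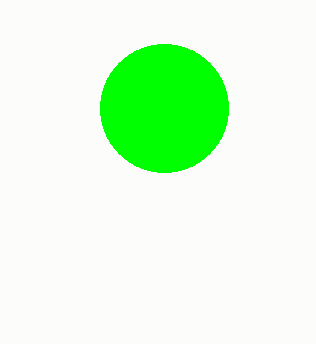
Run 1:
x = 164, y = 108, r = 64, c = 'lime'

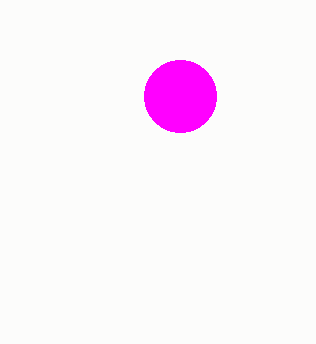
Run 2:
x = 180
y = 96
r = 36
c = 'magenta'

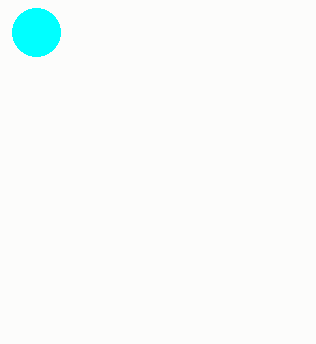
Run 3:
x = 36, y = 32, r = 24, c = 'cyan'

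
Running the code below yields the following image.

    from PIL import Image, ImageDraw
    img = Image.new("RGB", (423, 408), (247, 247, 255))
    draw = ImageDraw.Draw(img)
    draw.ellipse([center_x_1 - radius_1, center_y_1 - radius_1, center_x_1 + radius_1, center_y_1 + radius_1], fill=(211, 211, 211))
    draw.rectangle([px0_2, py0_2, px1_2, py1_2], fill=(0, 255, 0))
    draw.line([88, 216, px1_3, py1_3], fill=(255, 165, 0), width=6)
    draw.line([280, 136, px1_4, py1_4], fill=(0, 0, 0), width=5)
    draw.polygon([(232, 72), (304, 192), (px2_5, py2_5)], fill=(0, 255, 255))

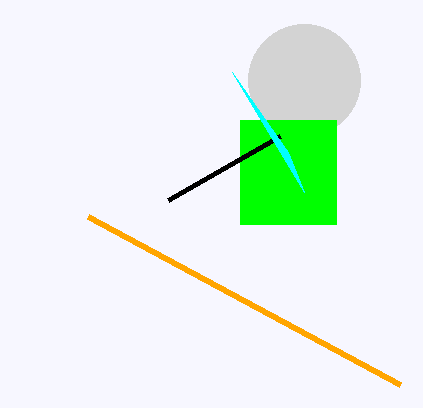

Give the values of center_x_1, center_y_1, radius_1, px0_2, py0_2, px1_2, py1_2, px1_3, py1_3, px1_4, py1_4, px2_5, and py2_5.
center_x_1 = 304; center_y_1 = 80; radius_1 = 56; px0_2 = 240; py0_2 = 120; px1_2 = 336; py1_2 = 224; px1_3 = 400; py1_3 = 384; px1_4 = 168; py1_4 = 200; px2_5 = 288; py2_5 = 152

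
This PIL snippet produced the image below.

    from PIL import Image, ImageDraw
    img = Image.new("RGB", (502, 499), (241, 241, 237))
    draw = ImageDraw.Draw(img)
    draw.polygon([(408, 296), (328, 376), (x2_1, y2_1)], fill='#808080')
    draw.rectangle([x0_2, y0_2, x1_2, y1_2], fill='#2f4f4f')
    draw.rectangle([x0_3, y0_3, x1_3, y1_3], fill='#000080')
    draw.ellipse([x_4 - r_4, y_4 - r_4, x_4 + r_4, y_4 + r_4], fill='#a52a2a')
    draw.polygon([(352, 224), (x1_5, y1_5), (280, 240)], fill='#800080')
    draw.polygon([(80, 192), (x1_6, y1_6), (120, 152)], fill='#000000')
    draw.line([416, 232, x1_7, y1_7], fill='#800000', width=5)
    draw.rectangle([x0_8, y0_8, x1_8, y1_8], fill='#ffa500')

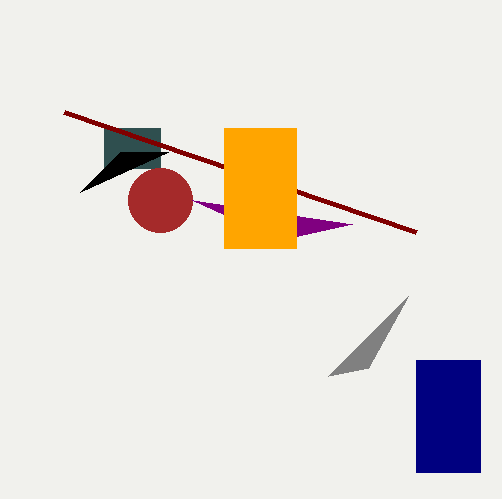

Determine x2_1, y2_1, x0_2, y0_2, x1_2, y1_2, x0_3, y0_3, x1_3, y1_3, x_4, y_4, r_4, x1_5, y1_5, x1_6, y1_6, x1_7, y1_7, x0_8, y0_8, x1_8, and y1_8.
x2_1 = 368; y2_1 = 368; x0_2 = 104; y0_2 = 128; x1_2 = 160; y1_2 = 168; x0_3 = 416; y0_3 = 360; x1_3 = 480; y1_3 = 472; x_4 = 160; y_4 = 200; r_4 = 32; x1_5 = 192; y1_5 = 200; x1_6 = 168; y1_6 = 152; x1_7 = 64; y1_7 = 112; x0_8 = 224; y0_8 = 128; x1_8 = 296; y1_8 = 248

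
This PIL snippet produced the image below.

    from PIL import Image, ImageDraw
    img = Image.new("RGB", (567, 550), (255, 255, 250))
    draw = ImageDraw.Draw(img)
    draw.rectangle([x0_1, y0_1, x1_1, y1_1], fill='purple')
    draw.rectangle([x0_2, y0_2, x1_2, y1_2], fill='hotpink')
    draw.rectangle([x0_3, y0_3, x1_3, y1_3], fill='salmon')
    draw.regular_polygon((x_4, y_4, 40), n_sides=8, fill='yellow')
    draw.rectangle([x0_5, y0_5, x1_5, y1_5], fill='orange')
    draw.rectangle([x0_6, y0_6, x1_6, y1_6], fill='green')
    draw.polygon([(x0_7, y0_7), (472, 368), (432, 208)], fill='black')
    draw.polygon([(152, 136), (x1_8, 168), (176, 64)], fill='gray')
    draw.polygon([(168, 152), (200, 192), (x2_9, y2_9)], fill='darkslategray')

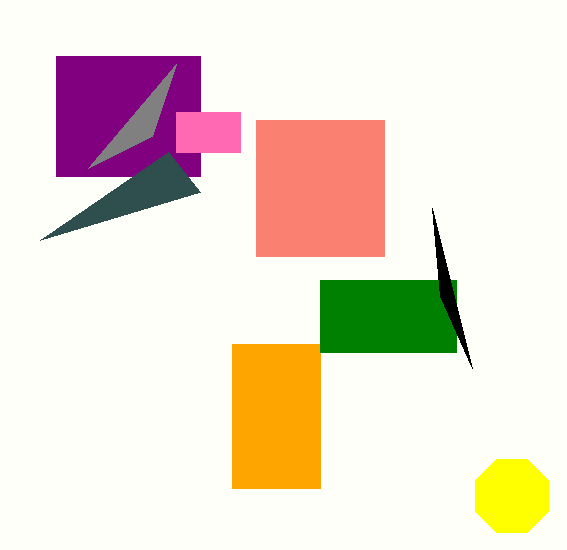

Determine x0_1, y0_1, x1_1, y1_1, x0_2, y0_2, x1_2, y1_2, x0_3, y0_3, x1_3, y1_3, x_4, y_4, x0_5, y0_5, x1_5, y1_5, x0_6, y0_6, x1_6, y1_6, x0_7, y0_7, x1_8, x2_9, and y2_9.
x0_1 = 56; y0_1 = 56; x1_1 = 200; y1_1 = 176; x0_2 = 176; y0_2 = 112; x1_2 = 240; y1_2 = 152; x0_3 = 256; y0_3 = 120; x1_3 = 384; y1_3 = 256; x_4 = 512; y_4 = 496; x0_5 = 232; y0_5 = 344; x1_5 = 320; y1_5 = 488; x0_6 = 320; y0_6 = 280; x1_6 = 456; y1_6 = 352; x0_7 = 440; y0_7 = 296; x1_8 = 88; x2_9 = 40; y2_9 = 240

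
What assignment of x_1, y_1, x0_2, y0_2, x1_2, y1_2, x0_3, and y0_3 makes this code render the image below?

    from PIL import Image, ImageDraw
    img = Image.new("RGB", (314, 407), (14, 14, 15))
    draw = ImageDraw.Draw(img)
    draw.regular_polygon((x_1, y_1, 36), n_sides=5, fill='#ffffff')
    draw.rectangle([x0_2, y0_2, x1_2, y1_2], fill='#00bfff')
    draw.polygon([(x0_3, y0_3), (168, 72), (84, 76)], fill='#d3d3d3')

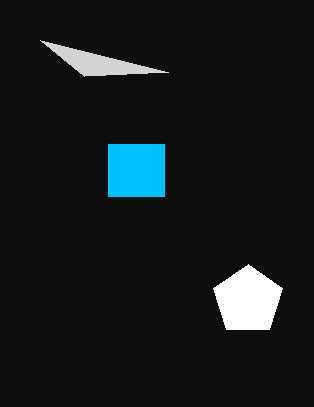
x_1 = 248, y_1 = 300, x0_2 = 108, y0_2 = 144, x1_2 = 164, y1_2 = 196, x0_3 = 40, y0_3 = 40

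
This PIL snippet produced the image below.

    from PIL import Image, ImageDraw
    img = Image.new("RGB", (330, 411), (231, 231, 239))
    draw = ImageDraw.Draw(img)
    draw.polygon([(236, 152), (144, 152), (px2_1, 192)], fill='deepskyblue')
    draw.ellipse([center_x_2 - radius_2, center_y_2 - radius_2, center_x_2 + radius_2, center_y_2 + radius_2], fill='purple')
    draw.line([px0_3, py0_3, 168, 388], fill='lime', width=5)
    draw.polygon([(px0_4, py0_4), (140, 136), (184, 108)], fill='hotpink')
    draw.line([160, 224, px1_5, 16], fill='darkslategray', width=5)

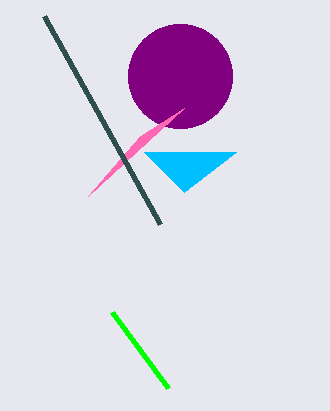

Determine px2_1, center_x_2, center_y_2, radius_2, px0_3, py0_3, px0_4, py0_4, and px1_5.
px2_1 = 184
center_x_2 = 180
center_y_2 = 76
radius_2 = 52
px0_3 = 112
py0_3 = 312
px0_4 = 88
py0_4 = 196
px1_5 = 44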